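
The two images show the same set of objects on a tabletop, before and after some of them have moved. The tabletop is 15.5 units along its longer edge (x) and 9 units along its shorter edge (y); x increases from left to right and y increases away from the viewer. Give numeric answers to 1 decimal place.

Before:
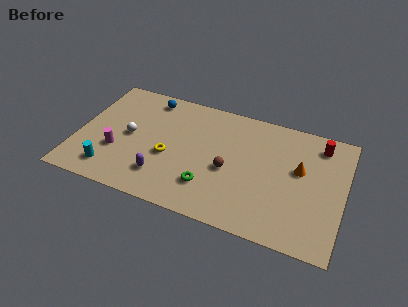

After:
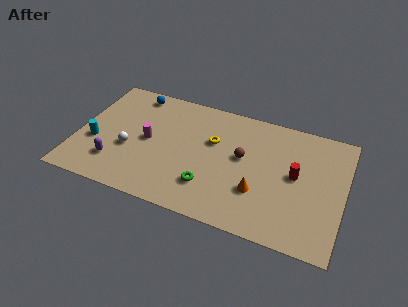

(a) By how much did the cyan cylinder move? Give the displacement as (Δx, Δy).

(-1.1, 1.8)

The cyan cylinder was at about (2.2, 1.6) and moved to about (1.1, 3.4).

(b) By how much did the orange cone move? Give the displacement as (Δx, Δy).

(-2.2, -2.4)

The orange cone started near (12.9, 5.3) and ended near (10.7, 2.9).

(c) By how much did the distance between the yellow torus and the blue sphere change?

+1.0

They were about 4.4 units apart before and 5.4 after — 1.0 units further apart.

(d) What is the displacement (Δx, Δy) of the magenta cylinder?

(1.7, 1.4)

From the two frames, the magenta cylinder sits at roughly (2.4, 3.1) before and (4.1, 4.5) after.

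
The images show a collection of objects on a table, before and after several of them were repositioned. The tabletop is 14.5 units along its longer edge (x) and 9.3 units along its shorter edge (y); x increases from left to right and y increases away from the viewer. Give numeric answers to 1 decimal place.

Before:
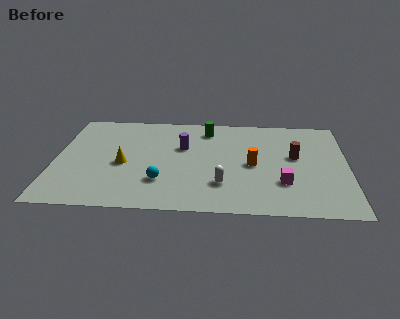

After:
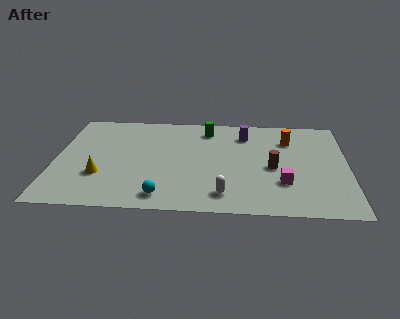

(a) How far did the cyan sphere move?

1.3

The cyan sphere moved from about (5.3, 2.6) to (5.4, 1.3), a distance of √(0.1² + 1.3²) ≈ 1.3.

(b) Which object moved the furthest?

the purple cylinder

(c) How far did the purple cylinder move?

3.4

From (6.3, 5.9) to (9.4, 7.3), the purple cylinder covered √(3.1² + 1.4²) ≈ 3.4 units.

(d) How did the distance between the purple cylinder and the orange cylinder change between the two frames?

-1.6

They were about 3.8 units apart before and 2.2 after — 1.6 units closer together.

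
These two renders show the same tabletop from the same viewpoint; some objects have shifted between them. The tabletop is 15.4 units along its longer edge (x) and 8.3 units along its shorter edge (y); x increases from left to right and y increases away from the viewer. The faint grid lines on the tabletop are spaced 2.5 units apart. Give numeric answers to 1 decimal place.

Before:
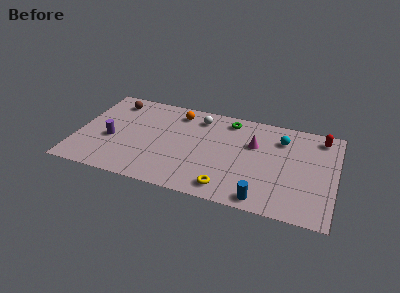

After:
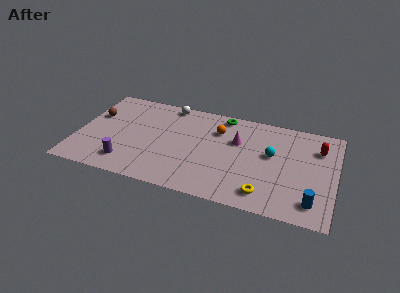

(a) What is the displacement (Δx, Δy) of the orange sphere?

(2.5, -0.9)

The orange sphere was at about (5.8, 6.9) and moved to about (8.3, 6.0).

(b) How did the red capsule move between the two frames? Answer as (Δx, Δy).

(-0.1, -1.0)

The red capsule was at about (14.4, 7.1) and moved to about (14.3, 6.1).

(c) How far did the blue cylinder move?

3.0

The blue cylinder moved from about (11.3, 0.9) to (14.2, 1.5), a distance of √(2.9² + 0.6²) ≈ 3.0.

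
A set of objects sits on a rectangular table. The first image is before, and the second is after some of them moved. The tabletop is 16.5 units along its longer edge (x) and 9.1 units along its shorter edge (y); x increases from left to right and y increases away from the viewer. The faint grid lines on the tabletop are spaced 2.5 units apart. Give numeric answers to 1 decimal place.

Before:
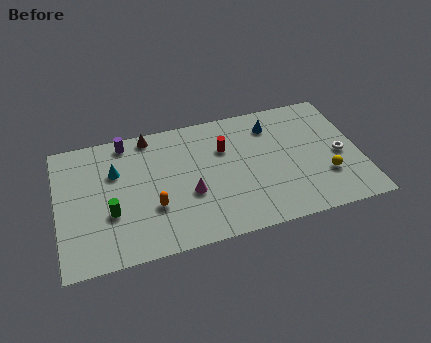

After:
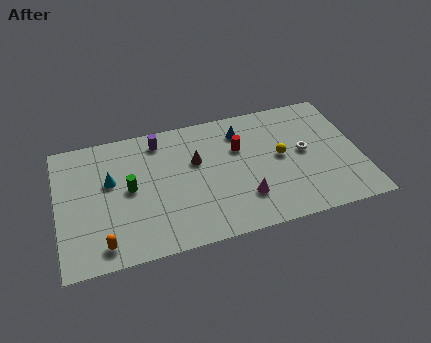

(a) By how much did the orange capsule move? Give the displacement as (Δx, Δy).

(-2.8, -1.8)

The orange capsule started near (5.1, 3.1) and ended near (2.3, 1.3).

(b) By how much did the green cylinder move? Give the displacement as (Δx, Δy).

(1.1, 1.4)

From the two frames, the green cylinder sits at roughly (2.8, 3.3) before and (3.9, 4.7) after.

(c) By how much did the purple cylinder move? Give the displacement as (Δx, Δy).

(1.8, -0.4)

The purple cylinder started near (3.9, 8.1) and ended near (5.7, 7.7).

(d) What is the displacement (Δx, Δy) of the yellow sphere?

(-2.3, 2.0)

From the two frames, the yellow sphere sits at roughly (14.5, 2.8) before and (12.2, 4.8) after.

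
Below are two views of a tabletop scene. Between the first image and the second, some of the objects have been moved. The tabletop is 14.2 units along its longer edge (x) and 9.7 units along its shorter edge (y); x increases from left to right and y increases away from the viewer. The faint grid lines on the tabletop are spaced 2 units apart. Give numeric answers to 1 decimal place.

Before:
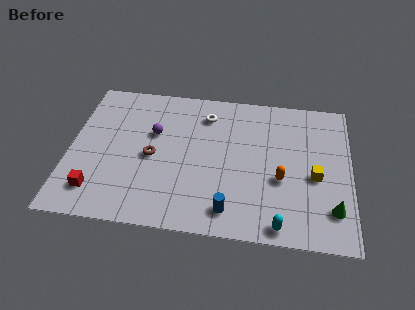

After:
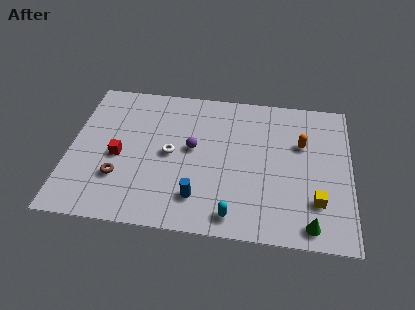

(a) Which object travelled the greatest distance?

the white torus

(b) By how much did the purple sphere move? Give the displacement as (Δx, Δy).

(2.0, -0.8)

The purple sphere started near (4.2, 6.1) and ended near (6.2, 5.3).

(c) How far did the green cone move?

1.6

From (13.3, 2.2) to (12.2, 1.1), the green cone covered √(1.1² + 1.1²) ≈ 1.6 units.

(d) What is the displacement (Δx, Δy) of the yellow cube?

(0.1, -1.6)

The yellow cube was at about (12.4, 4.2) and moved to about (12.5, 2.6).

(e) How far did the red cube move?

2.6

The red cube moved from about (1.5, 1.9) to (2.5, 4.3), a distance of √(1.0² + 2.4²) ≈ 2.6.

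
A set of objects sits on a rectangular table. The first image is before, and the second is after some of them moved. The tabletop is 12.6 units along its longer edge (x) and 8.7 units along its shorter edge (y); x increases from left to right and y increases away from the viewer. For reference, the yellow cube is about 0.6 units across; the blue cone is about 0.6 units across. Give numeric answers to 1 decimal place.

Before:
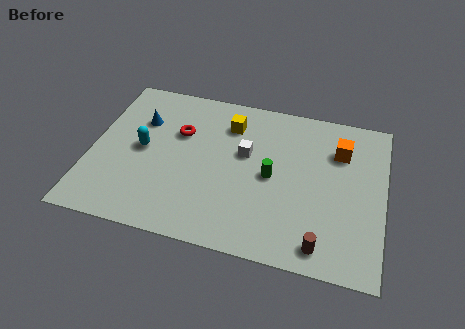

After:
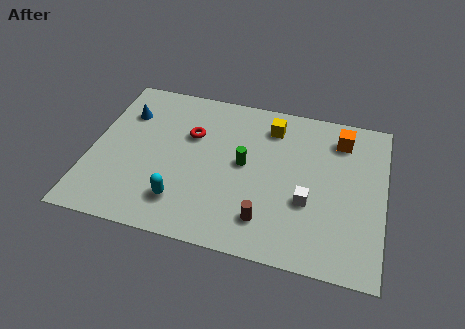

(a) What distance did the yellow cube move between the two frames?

1.8

The yellow cube was near (5.8, 6.7) before and (7.6, 7.0) after, so it travelled √(1.8² + 0.3²) ≈ 1.8 units.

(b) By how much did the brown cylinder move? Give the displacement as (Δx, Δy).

(-2.4, 0.7)

The brown cylinder started near (10.1, 1.1) and ended near (7.7, 1.8).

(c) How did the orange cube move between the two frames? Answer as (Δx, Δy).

(0.0, 0.7)

The orange cube started near (10.6, 6.3) and ended near (10.6, 7.0).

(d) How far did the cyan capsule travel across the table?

3.1

The cyan capsule moved from about (2.2, 4.4) to (4.1, 1.9), a distance of √(1.9² + 2.5²) ≈ 3.1.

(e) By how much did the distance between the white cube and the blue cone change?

+4.0

The distance was about 4.7 in the first image and 8.7 in the second, so they moved 4.0 units further apart.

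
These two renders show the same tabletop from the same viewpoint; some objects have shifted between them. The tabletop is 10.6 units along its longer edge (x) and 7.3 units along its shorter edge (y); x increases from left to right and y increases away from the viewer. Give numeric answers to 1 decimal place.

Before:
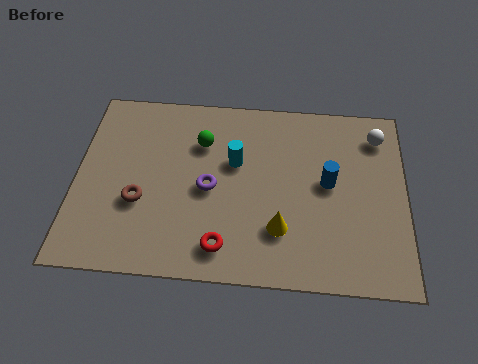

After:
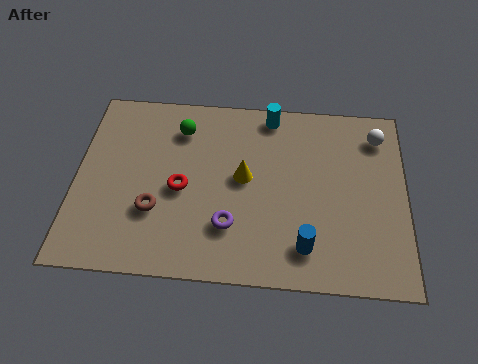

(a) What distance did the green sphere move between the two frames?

0.9

The green sphere was near (4.0, 5.2) before and (3.3, 5.7) after, so it travelled √(0.7² + 0.5²) ≈ 0.9 units.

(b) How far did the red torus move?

2.5

From (4.8, 1.2) to (3.4, 3.3), the red torus covered √(1.4² + 2.1²) ≈ 2.5 units.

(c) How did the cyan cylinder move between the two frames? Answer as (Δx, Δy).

(1.1, 2.0)

From the two frames, the cyan cylinder sits at roughly (5.1, 4.5) before and (6.2, 6.5) after.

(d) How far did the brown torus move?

0.6

The brown torus was near (2.1, 2.7) before and (2.6, 2.4) after, so it travelled √(0.5² + 0.3²) ≈ 0.6 units.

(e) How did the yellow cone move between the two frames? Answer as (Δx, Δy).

(-1.2, 1.9)

The yellow cone was at about (6.6, 2.0) and moved to about (5.4, 3.9).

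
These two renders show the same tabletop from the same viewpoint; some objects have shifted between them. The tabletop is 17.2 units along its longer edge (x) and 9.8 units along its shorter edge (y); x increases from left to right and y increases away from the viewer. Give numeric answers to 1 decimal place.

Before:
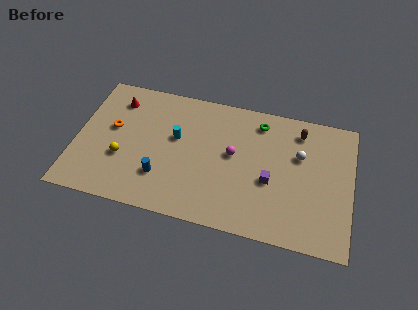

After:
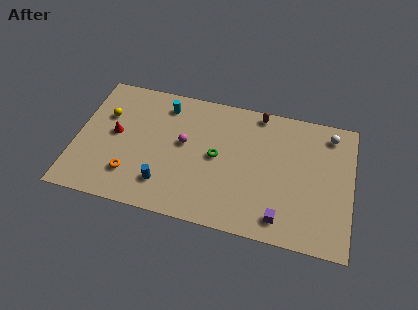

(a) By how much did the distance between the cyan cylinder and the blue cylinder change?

+2.7

They were about 3.2 units apart before and 5.9 after — 2.7 units further apart.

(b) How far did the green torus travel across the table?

4.1

The green torus moved from about (11.3, 8.2) to (8.8, 5.0), a distance of √(2.5² + 3.2²) ≈ 4.1.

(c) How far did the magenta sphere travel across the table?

3.1

The magenta sphere was near (9.8, 5.4) before and (6.7, 5.5) after, so it travelled √(3.1² + 0.1²) ≈ 3.1 units.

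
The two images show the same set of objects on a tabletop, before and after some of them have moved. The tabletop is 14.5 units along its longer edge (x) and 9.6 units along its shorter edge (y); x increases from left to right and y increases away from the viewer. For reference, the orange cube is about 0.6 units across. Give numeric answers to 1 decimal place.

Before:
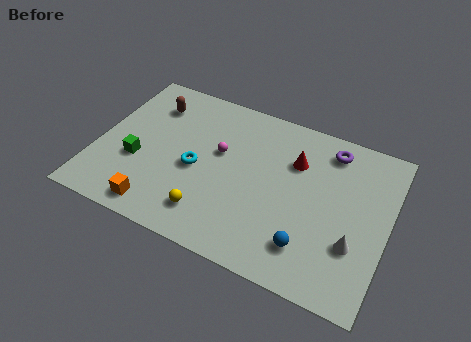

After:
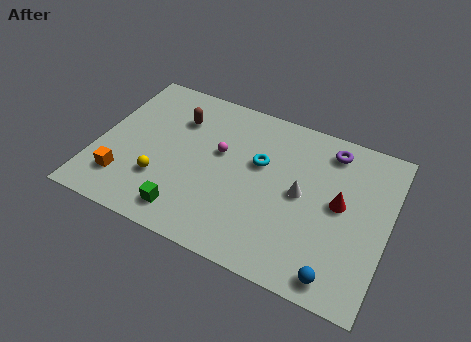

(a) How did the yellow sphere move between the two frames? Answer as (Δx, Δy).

(-2.6, 1.0)

The yellow sphere was at about (6.0, 1.9) and moved to about (3.4, 2.9).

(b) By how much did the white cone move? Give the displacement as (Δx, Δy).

(-2.8, 1.8)

The white cone was at about (13.0, 3.1) and moved to about (10.2, 4.9).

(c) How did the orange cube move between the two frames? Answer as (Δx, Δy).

(-1.9, 1.0)

From the two frames, the orange cube sits at roughly (3.5, 1.2) before and (1.6, 2.2) after.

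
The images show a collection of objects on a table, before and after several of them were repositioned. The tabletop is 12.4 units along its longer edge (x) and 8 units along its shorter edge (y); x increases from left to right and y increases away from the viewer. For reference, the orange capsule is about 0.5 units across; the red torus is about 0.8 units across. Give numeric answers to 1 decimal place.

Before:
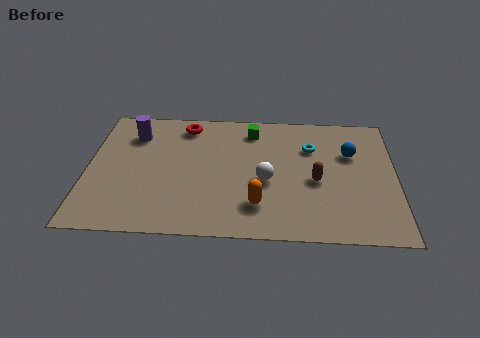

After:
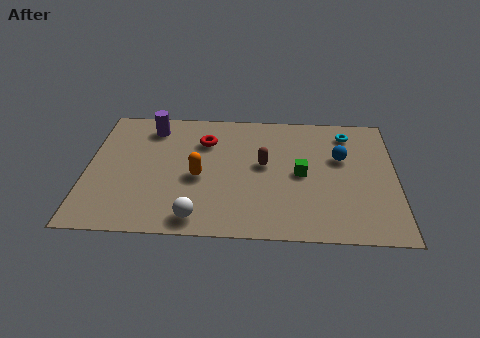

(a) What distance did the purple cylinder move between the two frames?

0.9

The purple cylinder moved from about (1.8, 6.1) to (2.5, 6.6), a distance of √(0.7² + 0.5²) ≈ 0.9.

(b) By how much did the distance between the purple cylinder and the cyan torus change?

+0.8

The distance was about 7.2 in the first image and 8.0 in the second, so they moved 0.8 units further apart.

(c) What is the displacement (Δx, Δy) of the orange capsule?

(-2.4, 1.6)

The orange capsule was at about (6.9, 1.9) and moved to about (4.5, 3.5).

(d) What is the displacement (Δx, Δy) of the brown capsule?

(-2.1, 0.9)

The brown capsule started near (9.2, 3.5) and ended near (7.1, 4.4).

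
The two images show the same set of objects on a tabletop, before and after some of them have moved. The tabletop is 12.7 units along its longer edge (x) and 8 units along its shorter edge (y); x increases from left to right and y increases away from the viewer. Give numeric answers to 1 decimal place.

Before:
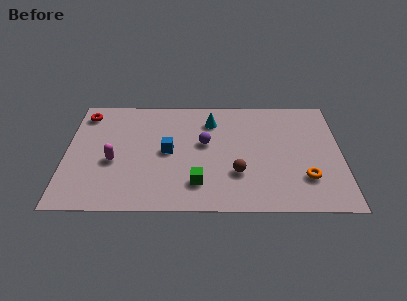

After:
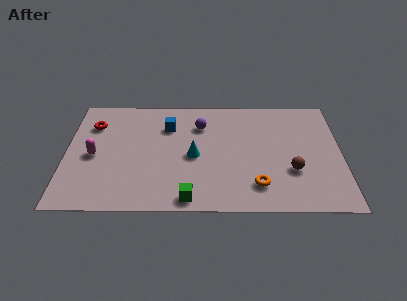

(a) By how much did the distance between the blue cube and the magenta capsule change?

+1.4

They were about 2.6 units apart before and 4.0 after — 1.4 units further apart.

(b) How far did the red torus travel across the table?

0.9

The red torus moved from about (0.8, 6.7) to (1.2, 5.9), a distance of √(0.4² + 0.8²) ≈ 0.9.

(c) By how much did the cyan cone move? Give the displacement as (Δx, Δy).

(-0.8, -2.5)

From the two frames, the cyan cone sits at roughly (6.7, 6.2) before and (5.9, 3.7) after.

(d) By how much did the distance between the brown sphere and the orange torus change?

-1.2

Before: roughly 3.1 units apart; after: 1.9. That's 1.2 units closer together.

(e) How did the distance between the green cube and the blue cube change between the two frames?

+2.5

They were about 2.6 units apart before and 5.1 after — 2.5 units further apart.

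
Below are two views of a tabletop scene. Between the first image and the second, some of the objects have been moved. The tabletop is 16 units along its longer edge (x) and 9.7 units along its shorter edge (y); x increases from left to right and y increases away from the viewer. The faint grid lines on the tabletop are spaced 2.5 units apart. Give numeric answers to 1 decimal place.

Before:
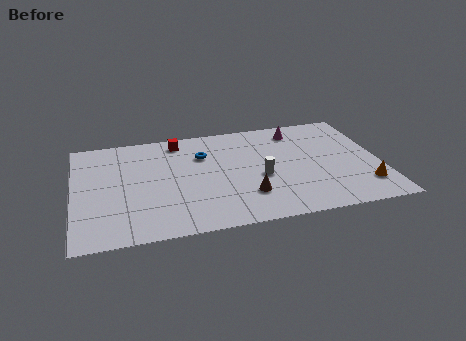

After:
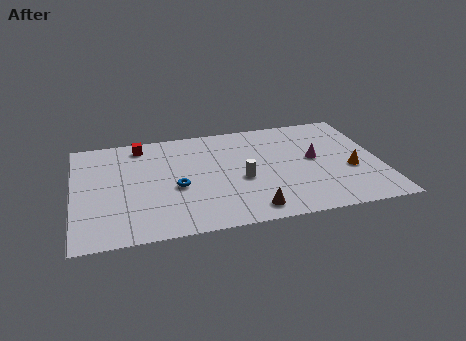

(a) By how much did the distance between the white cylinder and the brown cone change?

+1.1

The distance was about 1.7 in the first image and 2.8 in the second, so they moved 1.1 units further apart.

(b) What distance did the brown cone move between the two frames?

1.3

The brown cone moved from about (8.9, 2.6) to (9.0, 1.3), a distance of √(0.1² + 1.3²) ≈ 1.3.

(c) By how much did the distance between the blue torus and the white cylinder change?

-0.6

They were about 4.0 units apart before and 3.4 after — 0.6 units closer together.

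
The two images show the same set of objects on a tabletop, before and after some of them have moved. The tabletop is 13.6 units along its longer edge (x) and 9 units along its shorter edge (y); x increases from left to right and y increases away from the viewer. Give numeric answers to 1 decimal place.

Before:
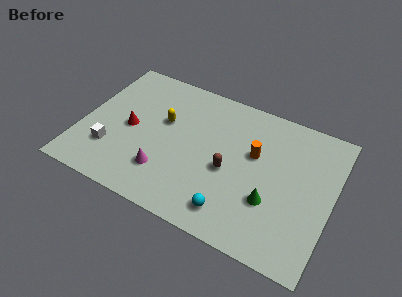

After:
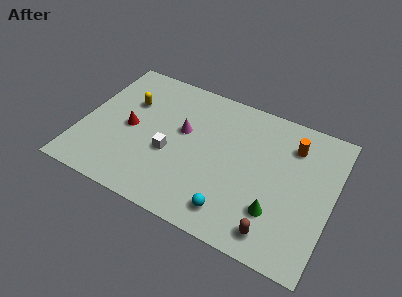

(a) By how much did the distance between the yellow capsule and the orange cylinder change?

+3.9

They were about 5.0 units apart before and 8.9 after — 3.9 units further apart.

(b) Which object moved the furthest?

the brown capsule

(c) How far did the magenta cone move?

3.1

From (4.8, 2.3) to (5.4, 5.3), the magenta cone covered √(0.6² + 3.0²) ≈ 3.1 units.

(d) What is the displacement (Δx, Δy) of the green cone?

(0.3, -0.5)

The green cone started near (10.5, 3.0) and ended near (10.8, 2.5).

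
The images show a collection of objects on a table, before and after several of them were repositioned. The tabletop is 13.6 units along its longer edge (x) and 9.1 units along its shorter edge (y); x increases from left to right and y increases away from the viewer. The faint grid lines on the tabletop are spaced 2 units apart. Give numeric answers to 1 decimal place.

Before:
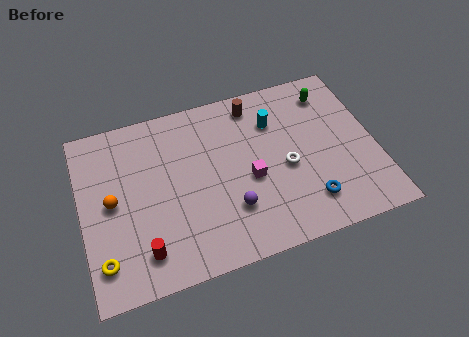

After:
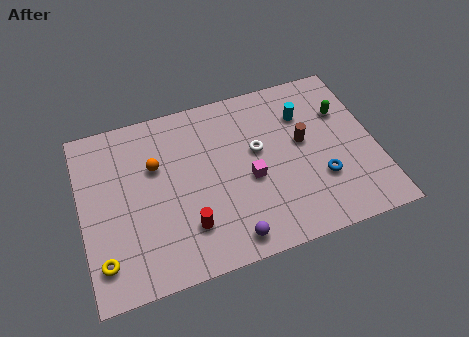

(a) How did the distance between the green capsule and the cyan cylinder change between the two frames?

-1.0

Before: roughly 2.8 units apart; after: 1.8. That's 1.0 units closer together.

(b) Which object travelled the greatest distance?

the brown cylinder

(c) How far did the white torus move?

1.8

From (9.4, 4.0) to (8.2, 5.3), the white torus covered √(1.2² + 1.3²) ≈ 1.8 units.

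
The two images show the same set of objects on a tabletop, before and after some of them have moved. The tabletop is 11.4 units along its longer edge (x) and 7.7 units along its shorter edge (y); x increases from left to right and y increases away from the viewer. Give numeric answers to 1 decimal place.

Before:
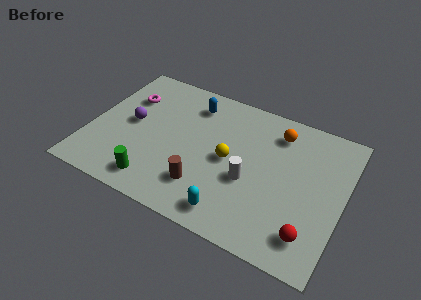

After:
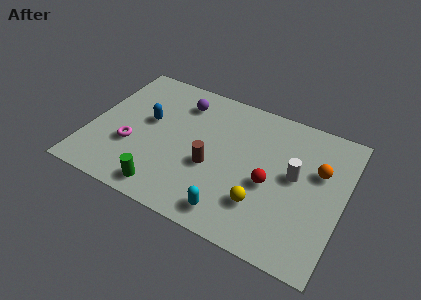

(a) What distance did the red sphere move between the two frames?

2.7

The red sphere was near (10.2, 1.5) before and (8.2, 3.3) after, so it travelled √(2.0² + 1.8²) ≈ 2.7 units.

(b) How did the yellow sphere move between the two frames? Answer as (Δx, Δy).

(1.7, -1.7)

The yellow sphere was at about (6.3, 3.8) and moved to about (8.0, 2.1).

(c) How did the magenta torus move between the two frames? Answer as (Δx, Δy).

(0.6, -2.7)

From the two frames, the magenta torus sits at roughly (1.4, 5.4) before and (2.0, 2.7) after.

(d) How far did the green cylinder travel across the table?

0.5

From (3.3, 1.2) to (3.8, 1.0), the green cylinder covered √(0.5² + 0.2²) ≈ 0.5 units.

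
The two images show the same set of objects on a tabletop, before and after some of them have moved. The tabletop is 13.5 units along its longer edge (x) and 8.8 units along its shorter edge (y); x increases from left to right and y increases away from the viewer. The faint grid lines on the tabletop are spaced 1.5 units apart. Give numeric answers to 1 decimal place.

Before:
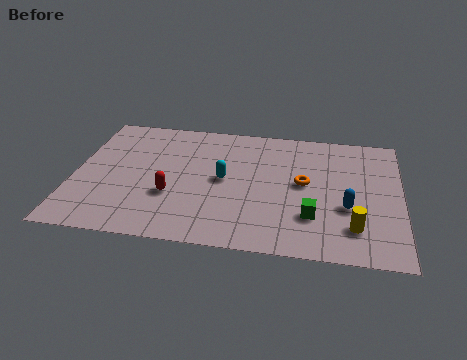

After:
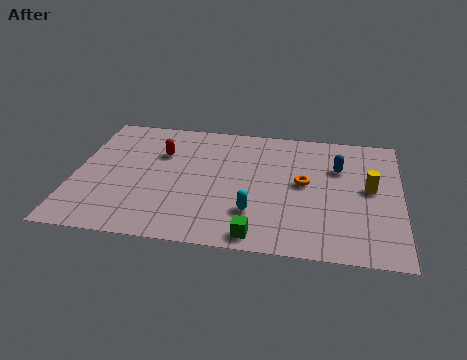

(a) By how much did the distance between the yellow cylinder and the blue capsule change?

+0.5

Before: roughly 1.3 units apart; after: 1.8. That's 0.5 units further apart.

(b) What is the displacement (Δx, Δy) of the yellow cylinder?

(0.6, 2.7)

From the two frames, the yellow cylinder sits at roughly (11.6, 2.0) before and (12.2, 4.7) after.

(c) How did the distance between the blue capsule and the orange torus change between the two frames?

-0.4

They were about 2.3 units apart before and 1.9 after — 0.4 units closer together.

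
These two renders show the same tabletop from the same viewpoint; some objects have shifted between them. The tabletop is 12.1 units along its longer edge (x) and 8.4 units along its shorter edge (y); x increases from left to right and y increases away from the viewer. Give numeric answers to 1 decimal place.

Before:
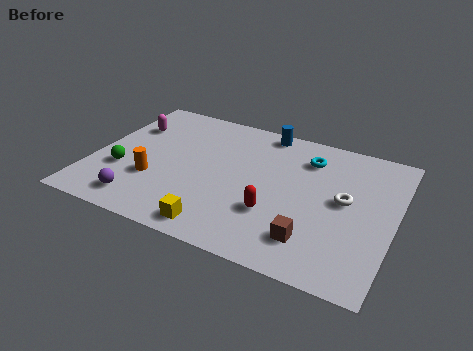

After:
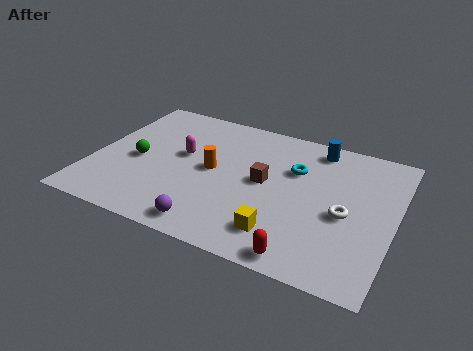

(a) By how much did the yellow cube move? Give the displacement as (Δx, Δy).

(2.4, 0.7)

The yellow cube started near (5.5, 1.0) and ended near (7.9, 1.7).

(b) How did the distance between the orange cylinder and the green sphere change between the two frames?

+1.7

The distance was about 1.3 in the first image and 3.0 in the second, so they moved 1.7 units further apart.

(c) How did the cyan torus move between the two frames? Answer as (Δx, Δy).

(-0.4, -0.9)

The cyan torus started near (8.4, 6.5) and ended near (8.0, 5.6).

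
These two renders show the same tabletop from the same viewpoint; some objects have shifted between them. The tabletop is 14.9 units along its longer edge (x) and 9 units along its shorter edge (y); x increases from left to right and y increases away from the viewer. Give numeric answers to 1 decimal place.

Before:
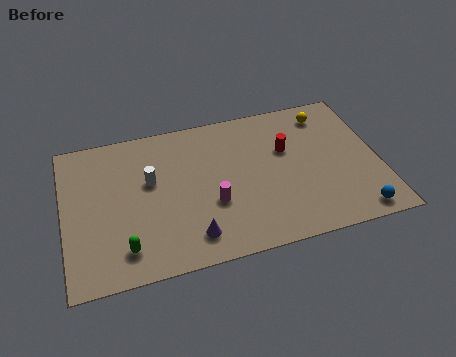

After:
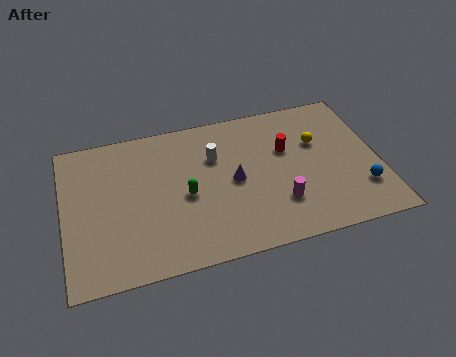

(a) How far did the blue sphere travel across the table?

1.5

The blue sphere moved from about (13.5, 1.0) to (13.9, 2.4), a distance of √(0.4² + 1.4²) ≈ 1.5.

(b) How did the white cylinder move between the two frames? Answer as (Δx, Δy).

(3.1, 0.7)

The white cylinder was at about (4.1, 5.4) and moved to about (7.2, 6.1).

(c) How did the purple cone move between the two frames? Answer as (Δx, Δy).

(2.2, 2.8)

From the two frames, the purple cone sits at roughly (5.8, 1.6) before and (8.0, 4.4) after.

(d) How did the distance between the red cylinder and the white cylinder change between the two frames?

-3.1

Before: roughly 6.5 units apart; after: 3.4. That's 3.1 units closer together.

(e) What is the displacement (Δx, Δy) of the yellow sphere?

(-0.6, -1.7)

The yellow sphere was at about (12.7, 7.5) and moved to about (12.1, 5.8).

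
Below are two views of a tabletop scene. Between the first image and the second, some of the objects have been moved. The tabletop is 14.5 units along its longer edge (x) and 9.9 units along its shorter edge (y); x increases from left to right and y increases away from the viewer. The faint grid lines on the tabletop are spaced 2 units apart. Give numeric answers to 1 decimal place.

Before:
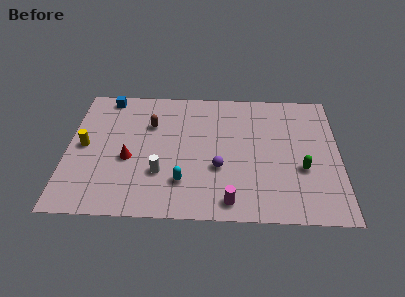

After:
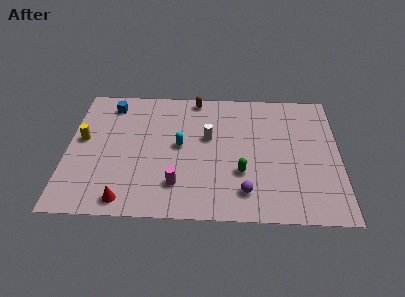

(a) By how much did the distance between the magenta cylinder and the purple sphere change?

+1.1

The distance was about 2.5 in the first image and 3.6 in the second, so they moved 1.1 units further apart.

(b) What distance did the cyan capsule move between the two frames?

2.7

The cyan capsule was near (6.2, 2.5) before and (6.0, 5.2) after, so it travelled √(0.2² + 2.7²) ≈ 2.7 units.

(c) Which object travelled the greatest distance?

the white cylinder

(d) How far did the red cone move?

3.0

The red cone was near (3.3, 4.1) before and (3.2, 1.1) after, so it travelled √(0.1² + 3.0²) ≈ 3.0 units.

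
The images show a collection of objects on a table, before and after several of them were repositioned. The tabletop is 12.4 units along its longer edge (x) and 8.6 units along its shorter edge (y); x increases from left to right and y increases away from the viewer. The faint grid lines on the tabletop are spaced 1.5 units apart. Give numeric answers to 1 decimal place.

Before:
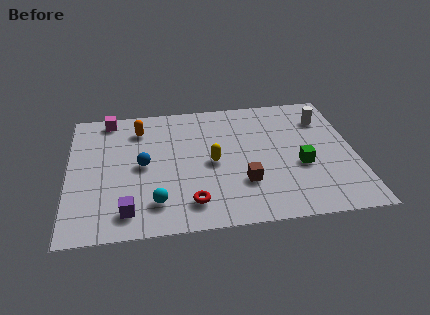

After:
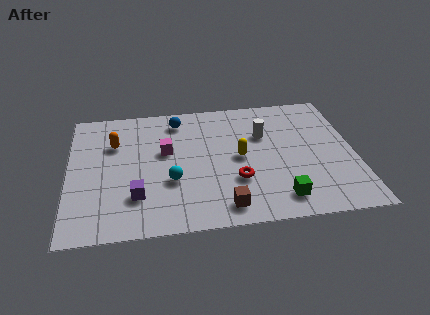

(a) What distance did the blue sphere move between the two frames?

3.3

The blue sphere was near (3.2, 4.3) before and (4.8, 7.2) after, so it travelled √(1.6² + 2.9²) ≈ 3.3 units.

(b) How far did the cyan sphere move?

1.5

The cyan sphere was near (3.7, 1.8) before and (4.4, 3.1) after, so it travelled √(0.7² + 1.3²) ≈ 1.5 units.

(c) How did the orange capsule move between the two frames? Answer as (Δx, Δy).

(-1.1, -0.9)

From the two frames, the orange capsule sits at roughly (3.1, 6.8) before and (2.0, 5.9) after.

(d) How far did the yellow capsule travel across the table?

1.2

The yellow capsule moved from about (6.2, 4.1) to (7.4, 4.3), a distance of √(1.2² + 0.2²) ≈ 1.2.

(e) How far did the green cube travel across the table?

2.2

The green cube was near (10.0, 3.4) before and (9.0, 1.4) after, so it travelled √(1.0² + 2.0²) ≈ 2.2 units.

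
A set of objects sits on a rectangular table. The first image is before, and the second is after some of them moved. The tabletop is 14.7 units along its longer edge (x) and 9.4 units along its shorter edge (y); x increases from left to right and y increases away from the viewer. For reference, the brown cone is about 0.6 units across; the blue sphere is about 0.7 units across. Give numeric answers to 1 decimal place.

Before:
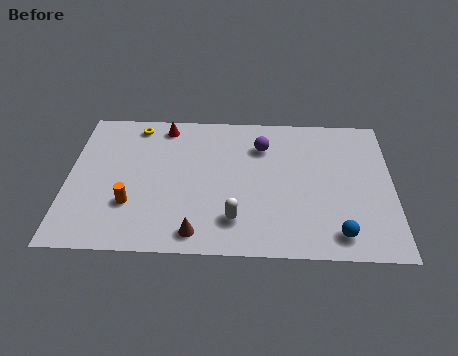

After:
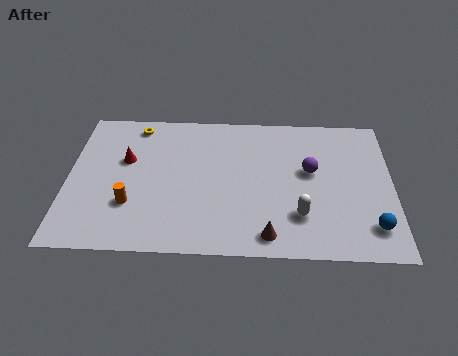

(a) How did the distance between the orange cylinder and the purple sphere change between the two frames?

+1.3

Before: roughly 7.2 units apart; after: 8.5. That's 1.3 units further apart.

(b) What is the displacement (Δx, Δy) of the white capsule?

(2.9, 0.4)

The white capsule started near (7.6, 2.1) and ended near (10.5, 2.5).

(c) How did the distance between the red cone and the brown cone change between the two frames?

+0.8

They were about 7.2 units apart before and 8.0 after — 0.8 units further apart.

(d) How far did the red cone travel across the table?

2.9

From (4.3, 8.2) to (2.6, 5.8), the red cone covered √(1.7² + 2.4²) ≈ 2.9 units.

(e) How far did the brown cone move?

3.2

The brown cone was near (5.9, 1.2) before and (9.1, 1.2) after, so it travelled √(3.2² + 0.0²) ≈ 3.2 units.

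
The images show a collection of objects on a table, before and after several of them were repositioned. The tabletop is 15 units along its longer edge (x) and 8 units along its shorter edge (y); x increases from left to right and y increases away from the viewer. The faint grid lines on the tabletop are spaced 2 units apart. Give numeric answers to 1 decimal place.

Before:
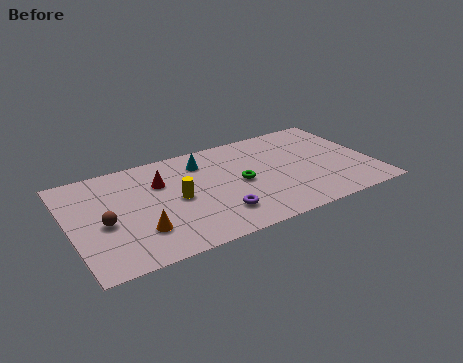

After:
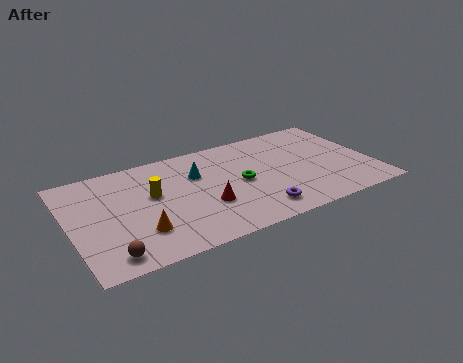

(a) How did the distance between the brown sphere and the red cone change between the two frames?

+1.6

They were about 3.6 units apart before and 5.2 after — 1.6 units further apart.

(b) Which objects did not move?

the orange cone and the green torus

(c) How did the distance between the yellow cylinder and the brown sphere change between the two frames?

+0.8

They were about 3.6 units apart before and 4.4 after — 0.8 units further apart.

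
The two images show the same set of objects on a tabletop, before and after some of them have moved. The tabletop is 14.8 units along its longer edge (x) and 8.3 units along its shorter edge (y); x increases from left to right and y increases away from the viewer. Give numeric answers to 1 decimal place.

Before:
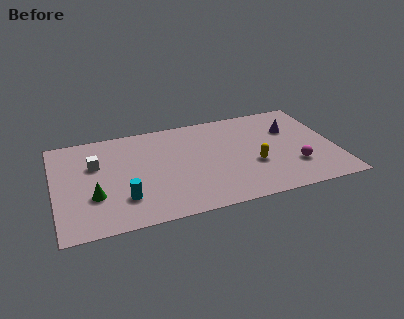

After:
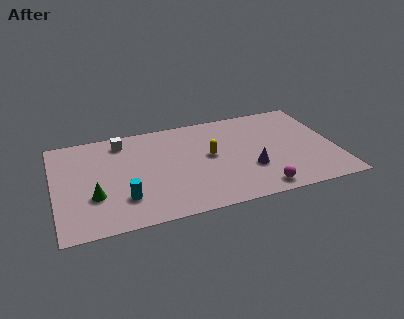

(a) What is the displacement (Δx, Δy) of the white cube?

(1.5, 1.6)

The white cube was at about (2.2, 5.4) and moved to about (3.7, 7.0).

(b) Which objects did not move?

the cyan cylinder and the green cone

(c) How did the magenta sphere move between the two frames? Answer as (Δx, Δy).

(-2.0, -1.4)

From the two frames, the magenta sphere sits at roughly (12.5, 2.4) before and (10.5, 1.0) after.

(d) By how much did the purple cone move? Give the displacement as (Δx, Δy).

(-2.4, -2.8)

The purple cone started near (12.6, 5.6) and ended near (10.2, 2.8).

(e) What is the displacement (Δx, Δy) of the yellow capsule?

(-2.2, 1.4)

The yellow capsule started near (10.4, 3.1) and ended near (8.2, 4.5).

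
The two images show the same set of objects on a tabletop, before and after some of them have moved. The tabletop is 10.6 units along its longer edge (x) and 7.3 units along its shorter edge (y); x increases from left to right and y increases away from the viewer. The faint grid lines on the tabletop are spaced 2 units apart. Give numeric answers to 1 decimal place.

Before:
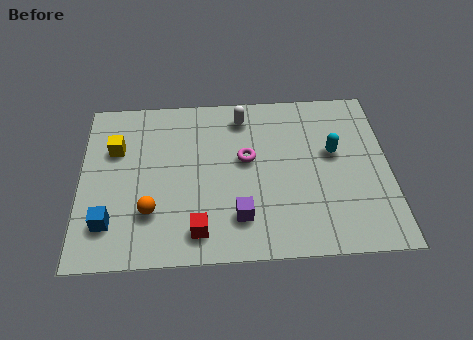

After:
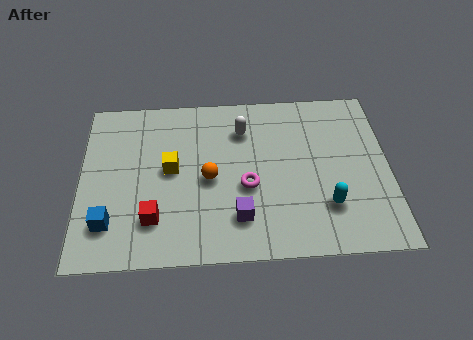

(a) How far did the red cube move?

1.6

The red cube moved from about (4.0, 1.2) to (2.5, 1.8), a distance of √(1.5² + 0.6²) ≈ 1.6.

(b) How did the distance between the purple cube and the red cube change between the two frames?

+1.4

The distance was about 1.5 in the first image and 2.9 in the second, so they moved 1.4 units further apart.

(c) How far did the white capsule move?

0.6

The white capsule moved from about (5.6, 6.1) to (5.6, 5.5), a distance of √(0.0² + 0.6²) ≈ 0.6.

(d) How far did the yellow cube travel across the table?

2.1

The yellow cube moved from about (1.2, 4.9) to (3.1, 3.9), a distance of √(1.9² + 1.0²) ≈ 2.1.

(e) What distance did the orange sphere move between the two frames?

2.4

The orange sphere was near (2.4, 2.1) before and (4.4, 3.4) after, so it travelled √(2.0² + 1.3²) ≈ 2.4 units.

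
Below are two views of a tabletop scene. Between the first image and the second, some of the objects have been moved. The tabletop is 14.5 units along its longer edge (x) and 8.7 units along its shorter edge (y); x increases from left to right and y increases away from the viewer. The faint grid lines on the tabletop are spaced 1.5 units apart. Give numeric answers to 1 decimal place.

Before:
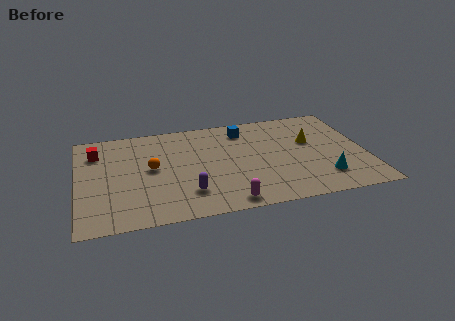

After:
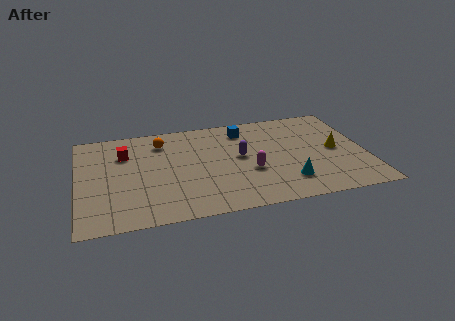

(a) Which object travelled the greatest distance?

the purple capsule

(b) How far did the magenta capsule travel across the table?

2.7

The magenta capsule moved from about (7.3, 0.9) to (8.6, 3.3), a distance of √(1.3² + 2.4²) ≈ 2.7.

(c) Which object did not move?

the blue cube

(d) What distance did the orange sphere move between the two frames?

2.4

The orange sphere was near (3.7, 4.6) before and (4.3, 6.9) after, so it travelled √(0.6² + 2.3²) ≈ 2.4 units.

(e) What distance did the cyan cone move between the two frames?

1.8

The cyan cone moved from about (12.2, 2.0) to (10.4, 2.0), a distance of √(1.8² + 0.0²) ≈ 1.8.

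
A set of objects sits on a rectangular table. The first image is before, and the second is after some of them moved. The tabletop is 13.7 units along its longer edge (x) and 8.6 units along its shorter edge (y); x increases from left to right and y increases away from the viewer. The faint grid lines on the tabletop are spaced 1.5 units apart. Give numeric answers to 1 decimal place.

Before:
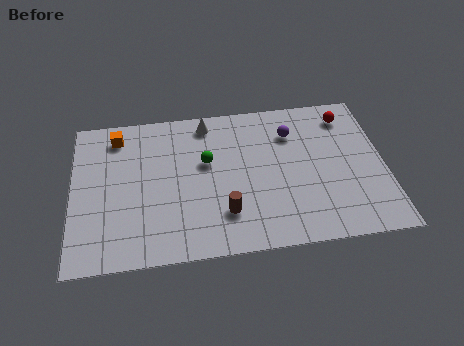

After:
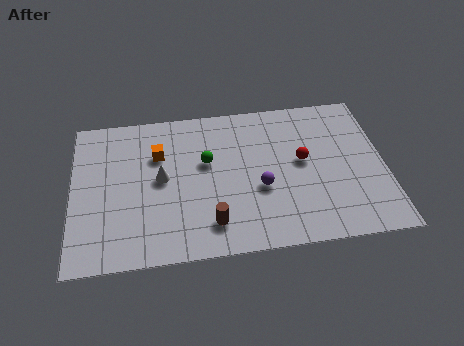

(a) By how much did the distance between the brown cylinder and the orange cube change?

-2.1

The distance was about 6.8 in the first image and 4.7 in the second, so they moved 2.1 units closer together.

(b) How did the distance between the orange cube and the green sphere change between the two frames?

-2.2

The distance was about 4.4 in the first image and 2.2 in the second, so they moved 2.2 units closer together.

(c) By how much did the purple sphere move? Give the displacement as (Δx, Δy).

(-1.5, -3.0)

The purple sphere started near (9.7, 6.4) and ended near (8.2, 3.4).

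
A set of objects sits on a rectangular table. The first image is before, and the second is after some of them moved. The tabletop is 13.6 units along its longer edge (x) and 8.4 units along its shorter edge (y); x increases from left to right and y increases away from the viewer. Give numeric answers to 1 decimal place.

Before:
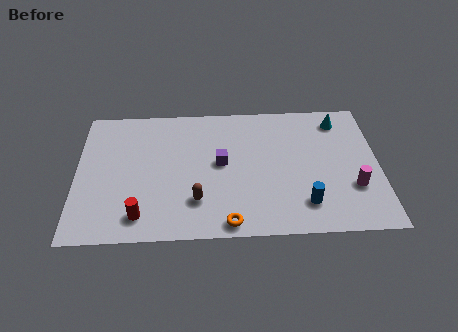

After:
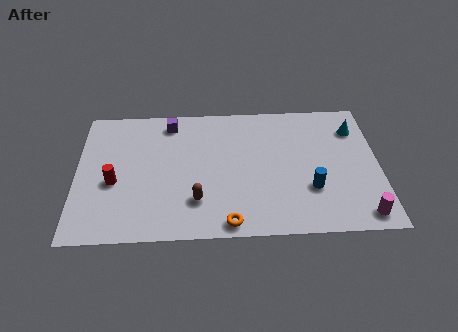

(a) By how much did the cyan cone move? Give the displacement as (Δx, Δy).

(0.7, -0.6)

The cyan cone was at about (11.9, 7.0) and moved to about (12.6, 6.4).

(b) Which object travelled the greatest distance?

the purple cube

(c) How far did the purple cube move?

3.5

The purple cube moved from about (6.5, 4.5) to (4.2, 7.2), a distance of √(2.3² + 2.7²) ≈ 3.5.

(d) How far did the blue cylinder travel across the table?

0.9

From (10.2, 1.8) to (10.5, 2.7), the blue cylinder covered √(0.3² + 0.9²) ≈ 0.9 units.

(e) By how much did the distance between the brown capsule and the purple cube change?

+2.6

They were about 2.5 units apart before and 5.1 after — 2.6 units further apart.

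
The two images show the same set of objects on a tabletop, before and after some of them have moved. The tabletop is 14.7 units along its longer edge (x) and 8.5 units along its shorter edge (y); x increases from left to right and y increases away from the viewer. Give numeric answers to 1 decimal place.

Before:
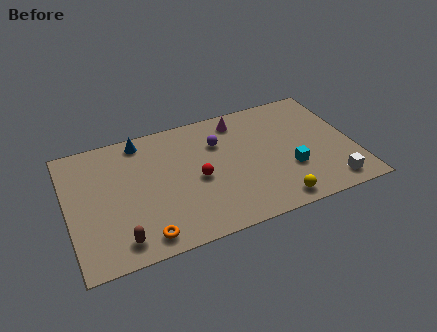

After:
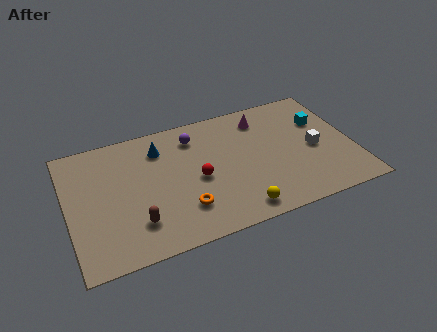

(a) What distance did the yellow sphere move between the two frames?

1.9

The yellow sphere was near (10.3, 1.0) before and (8.4, 1.1) after, so it travelled √(1.9² + 0.1²) ≈ 1.9 units.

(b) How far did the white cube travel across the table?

2.7

The white cube moved from about (13.2, 1.2) to (12.7, 3.9), a distance of √(0.5² + 2.7²) ≈ 2.7.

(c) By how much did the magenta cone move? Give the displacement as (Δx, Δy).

(1.2, -0.3)

From the two frames, the magenta cone sits at roughly (9.1, 7.2) before and (10.3, 6.9) after.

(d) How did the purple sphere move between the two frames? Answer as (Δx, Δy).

(-1.2, 0.8)

The purple sphere started near (7.9, 6.0) and ended near (6.7, 6.8).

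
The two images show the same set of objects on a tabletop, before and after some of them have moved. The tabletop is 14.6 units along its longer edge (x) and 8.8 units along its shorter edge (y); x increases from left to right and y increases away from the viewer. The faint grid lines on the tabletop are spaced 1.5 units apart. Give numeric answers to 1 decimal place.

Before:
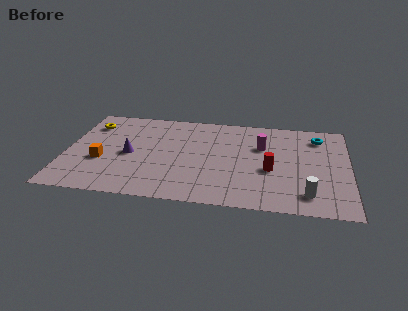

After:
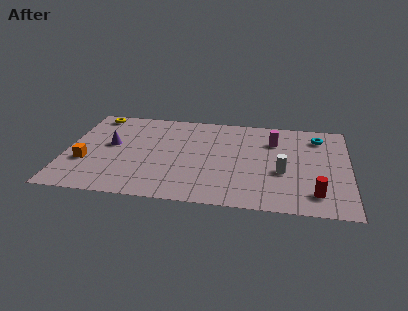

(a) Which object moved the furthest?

the red cylinder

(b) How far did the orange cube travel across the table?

0.8

The orange cube moved from about (1.9, 3.3) to (1.1, 3.1), a distance of √(0.8² + 0.2²) ≈ 0.8.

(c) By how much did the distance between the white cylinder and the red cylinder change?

-0.3

Before: roughly 2.8 units apart; after: 2.5. That's 0.3 units closer together.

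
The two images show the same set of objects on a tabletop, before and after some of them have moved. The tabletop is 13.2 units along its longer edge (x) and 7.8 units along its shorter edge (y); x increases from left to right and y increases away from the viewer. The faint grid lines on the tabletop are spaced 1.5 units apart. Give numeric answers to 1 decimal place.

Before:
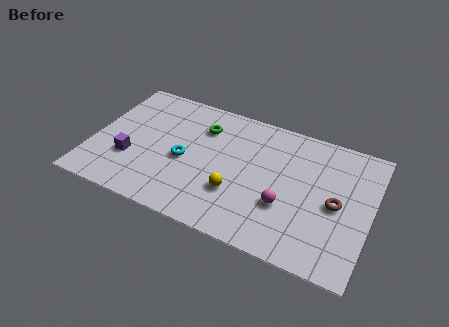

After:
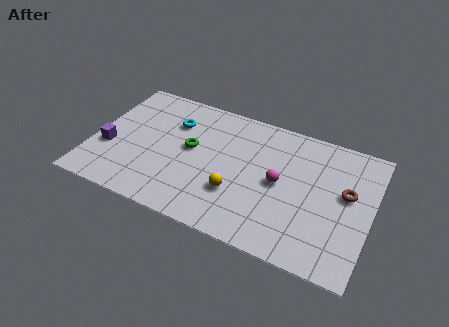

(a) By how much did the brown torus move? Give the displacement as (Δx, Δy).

(0.4, 0.8)

The brown torus was at about (11.6, 3.7) and moved to about (12.0, 4.5).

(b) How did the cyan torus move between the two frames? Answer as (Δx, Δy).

(-0.8, 2.1)

The cyan torus started near (4.4, 3.5) and ended near (3.6, 5.6).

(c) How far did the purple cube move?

1.1

From (1.9, 2.6) to (0.8, 2.9), the purple cube covered √(1.1² + 0.3²) ≈ 1.1 units.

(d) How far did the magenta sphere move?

1.3

From (9.3, 2.7) to (8.9, 3.9), the magenta sphere covered √(0.4² + 1.2²) ≈ 1.3 units.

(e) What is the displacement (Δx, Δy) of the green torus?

(-0.4, -1.5)

From the two frames, the green torus sits at roughly (5.0, 5.8) before and (4.6, 4.3) after.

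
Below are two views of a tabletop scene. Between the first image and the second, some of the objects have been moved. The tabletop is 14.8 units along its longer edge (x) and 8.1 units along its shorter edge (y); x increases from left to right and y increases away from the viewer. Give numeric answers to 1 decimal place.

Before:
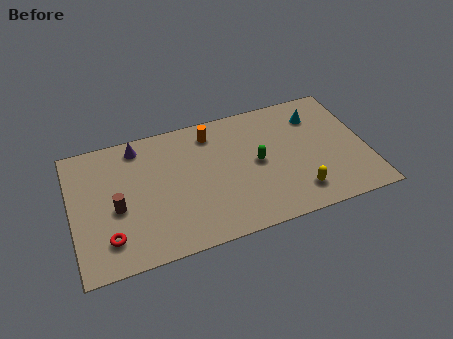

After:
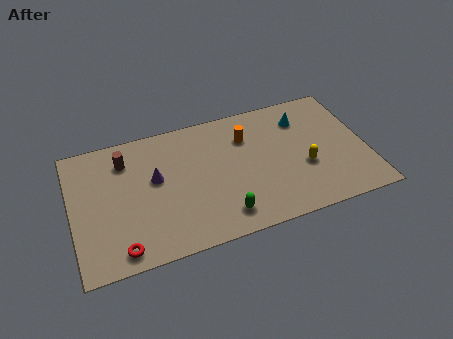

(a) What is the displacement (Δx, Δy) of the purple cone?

(0.7, -2.3)

From the two frames, the purple cone sits at roughly (3.5, 7.0) before and (4.2, 4.7) after.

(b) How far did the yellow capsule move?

1.6

The yellow capsule was near (11.1, 1.6) before and (11.6, 3.1) after, so it travelled √(0.5² + 1.5²) ≈ 1.6 units.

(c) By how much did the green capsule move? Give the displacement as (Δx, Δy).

(-2.0, -2.7)

From the two frames, the green capsule sits at roughly (9.3, 4.1) before and (7.3, 1.4) after.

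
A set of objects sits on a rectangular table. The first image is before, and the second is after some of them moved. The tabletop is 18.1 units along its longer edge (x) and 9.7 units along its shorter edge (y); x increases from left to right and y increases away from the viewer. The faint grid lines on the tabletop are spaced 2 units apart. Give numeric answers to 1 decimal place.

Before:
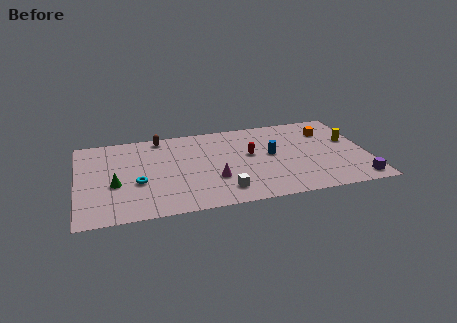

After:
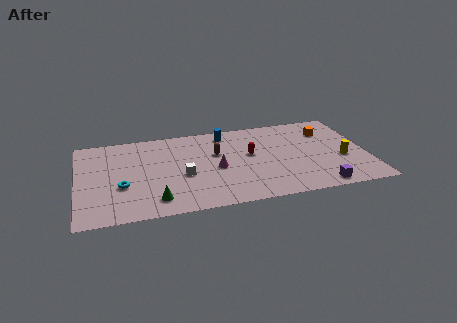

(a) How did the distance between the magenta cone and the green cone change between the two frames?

-1.4

Before: roughly 6.1 units apart; after: 4.7. That's 1.4 units closer together.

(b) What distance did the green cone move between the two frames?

3.3

The green cone moved from about (2.3, 3.9) to (4.7, 1.7), a distance of √(2.4² + 2.2²) ≈ 3.3.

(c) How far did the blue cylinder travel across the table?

4.1

From (12.1, 5.2) to (9.4, 8.3), the blue cylinder covered √(2.7² + 3.1²) ≈ 4.1 units.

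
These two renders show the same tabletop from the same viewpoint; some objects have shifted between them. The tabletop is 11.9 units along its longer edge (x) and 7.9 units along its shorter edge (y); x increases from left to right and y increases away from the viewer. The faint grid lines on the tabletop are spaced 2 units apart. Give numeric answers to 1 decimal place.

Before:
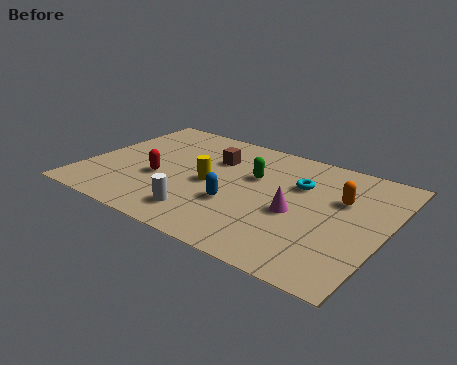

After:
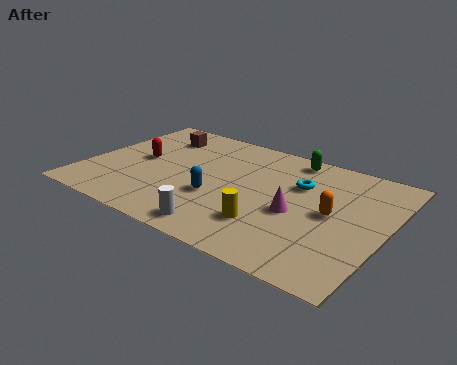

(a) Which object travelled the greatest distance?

the yellow cylinder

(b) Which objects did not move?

the cyan torus and the magenta cone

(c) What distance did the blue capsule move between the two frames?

0.8

The blue capsule was near (6.2, 2.8) before and (5.4, 2.9) after, so it travelled √(0.8² + 0.1²) ≈ 0.8 units.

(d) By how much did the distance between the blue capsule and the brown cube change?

+1.5

The distance was about 3.0 in the first image and 4.5 in the second, so they moved 1.5 units further apart.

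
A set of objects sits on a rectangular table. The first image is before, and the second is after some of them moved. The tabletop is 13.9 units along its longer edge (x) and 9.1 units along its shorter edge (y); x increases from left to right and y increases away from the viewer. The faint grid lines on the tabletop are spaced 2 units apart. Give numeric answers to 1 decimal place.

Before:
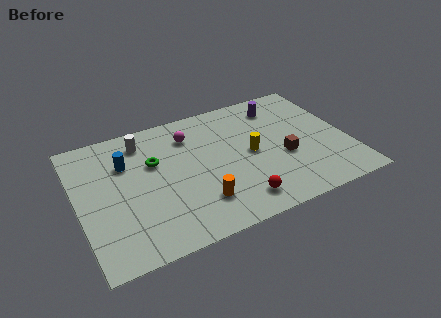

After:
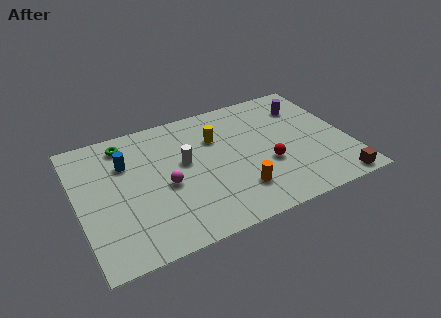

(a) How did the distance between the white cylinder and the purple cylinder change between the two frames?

-0.4

They were about 7.2 units apart before and 6.8 after — 0.4 units closer together.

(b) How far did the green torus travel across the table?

2.3

From (4.0, 5.8) to (2.7, 7.7), the green torus covered √(1.3² + 1.9²) ≈ 2.3 units.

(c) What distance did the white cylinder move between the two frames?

3.0

The white cylinder was near (3.6, 7.5) before and (5.5, 5.2) after, so it travelled √(1.9² + 2.3²) ≈ 3.0 units.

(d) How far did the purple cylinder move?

1.4

From (10.8, 7.4) to (12.1, 6.9), the purple cylinder covered √(1.3² + 0.5²) ≈ 1.4 units.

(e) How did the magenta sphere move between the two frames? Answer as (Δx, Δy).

(-1.6, -3.0)

From the two frames, the magenta sphere sits at roughly (6.0, 7.0) before and (4.4, 4.0) after.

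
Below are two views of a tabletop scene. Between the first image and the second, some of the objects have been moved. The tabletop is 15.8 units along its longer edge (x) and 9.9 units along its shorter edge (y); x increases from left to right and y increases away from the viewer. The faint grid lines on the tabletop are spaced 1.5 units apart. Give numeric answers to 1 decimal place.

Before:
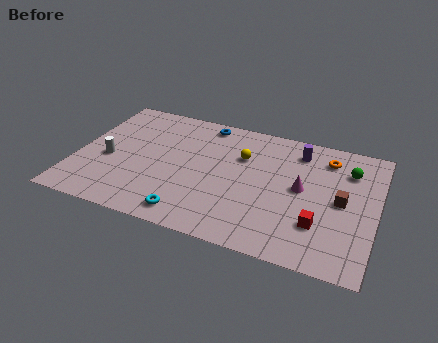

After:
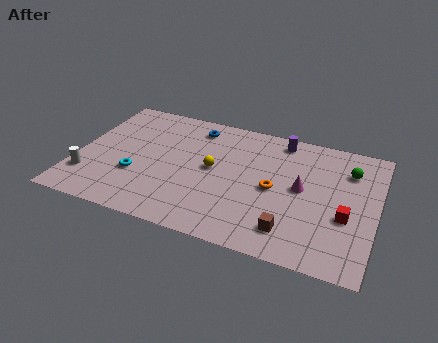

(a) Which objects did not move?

the magenta cone and the green sphere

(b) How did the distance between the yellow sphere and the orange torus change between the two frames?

-1.3

They were about 4.6 units apart before and 3.3 after — 1.3 units closer together.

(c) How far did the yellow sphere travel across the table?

2.1

The yellow sphere was near (8.6, 6.7) before and (7.2, 5.2) after, so it travelled √(1.4² + 1.5²) ≈ 2.1 units.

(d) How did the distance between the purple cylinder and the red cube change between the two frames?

+0.7

Before: roughly 5.5 units apart; after: 6.2. That's 0.7 units further apart.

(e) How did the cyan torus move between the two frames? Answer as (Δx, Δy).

(-3.1, 2.1)

From the two frames, the cyan torus sits at roughly (6.4, 1.3) before and (3.3, 3.4) after.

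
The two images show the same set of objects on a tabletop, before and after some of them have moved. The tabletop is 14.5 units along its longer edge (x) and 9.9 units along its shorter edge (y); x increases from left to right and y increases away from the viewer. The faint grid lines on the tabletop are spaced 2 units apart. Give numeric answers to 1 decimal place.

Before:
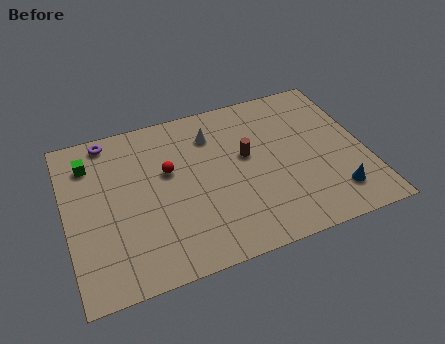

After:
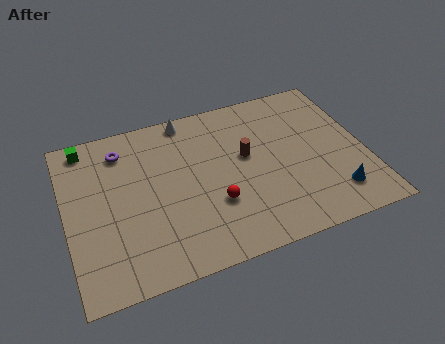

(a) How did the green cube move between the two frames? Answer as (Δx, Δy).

(-0.1, 1.1)

The green cube was at about (1.3, 7.7) and moved to about (1.2, 8.8).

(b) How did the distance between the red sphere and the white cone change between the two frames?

+3.0

Before: roughly 2.8 units apart; after: 5.8. That's 3.0 units further apart.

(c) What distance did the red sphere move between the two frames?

3.4

The red sphere was near (5.0, 6.0) before and (7.0, 3.3) after, so it travelled √(2.0² + 2.7²) ≈ 3.4 units.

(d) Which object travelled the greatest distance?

the red sphere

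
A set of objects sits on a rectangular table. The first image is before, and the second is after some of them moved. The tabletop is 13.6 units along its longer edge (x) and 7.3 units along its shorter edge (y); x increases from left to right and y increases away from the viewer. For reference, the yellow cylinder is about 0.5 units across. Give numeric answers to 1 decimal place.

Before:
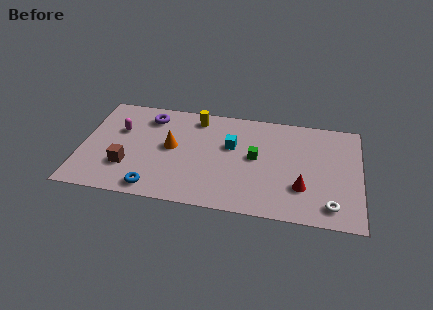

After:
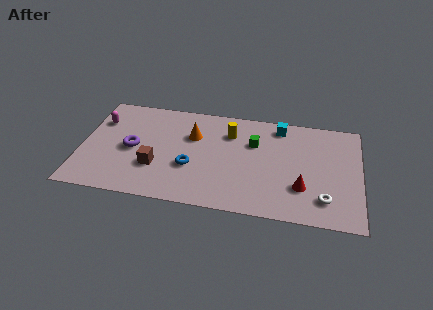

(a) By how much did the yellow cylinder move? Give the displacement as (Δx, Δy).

(1.7, -0.8)

From the two frames, the yellow cylinder sits at roughly (5.5, 6.2) before and (7.2, 5.4) after.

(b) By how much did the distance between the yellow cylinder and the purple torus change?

+2.8

The distance was about 2.3 in the first image and 5.1 in the second, so they moved 2.8 units further apart.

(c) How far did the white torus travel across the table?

0.5

The white torus moved from about (12.2, 1.2) to (11.9, 1.6), a distance of √(0.3² + 0.4²) ≈ 0.5.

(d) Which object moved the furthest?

the cyan cube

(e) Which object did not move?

the red cone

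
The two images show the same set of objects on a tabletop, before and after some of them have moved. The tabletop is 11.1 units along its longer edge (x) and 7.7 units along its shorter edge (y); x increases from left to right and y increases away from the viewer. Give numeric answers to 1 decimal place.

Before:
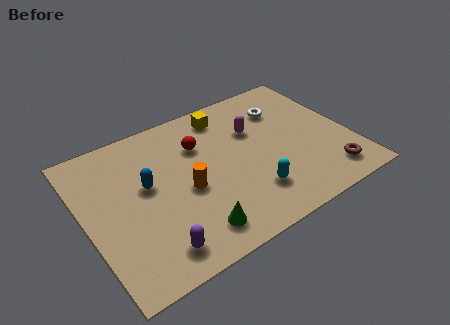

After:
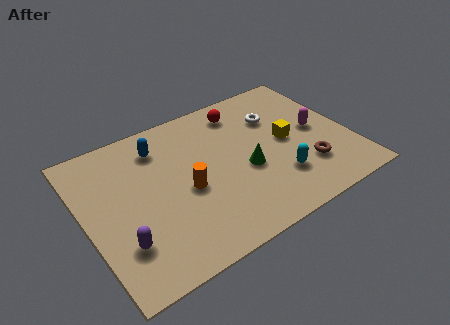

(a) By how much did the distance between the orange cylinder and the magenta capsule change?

+2.1

Before: roughly 3.6 units apart; after: 5.7. That's 2.1 units further apart.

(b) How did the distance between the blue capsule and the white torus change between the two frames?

-1.3

They were about 6.2 units apart before and 4.9 after — 1.3 units closer together.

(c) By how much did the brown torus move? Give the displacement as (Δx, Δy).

(-0.8, 0.8)

From the two frames, the brown torus sits at roughly (9.8, 1.3) before and (9.0, 2.1) after.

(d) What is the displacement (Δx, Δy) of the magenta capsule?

(2.5, -1.2)

The magenta capsule was at about (7.3, 5.1) and moved to about (9.8, 3.9).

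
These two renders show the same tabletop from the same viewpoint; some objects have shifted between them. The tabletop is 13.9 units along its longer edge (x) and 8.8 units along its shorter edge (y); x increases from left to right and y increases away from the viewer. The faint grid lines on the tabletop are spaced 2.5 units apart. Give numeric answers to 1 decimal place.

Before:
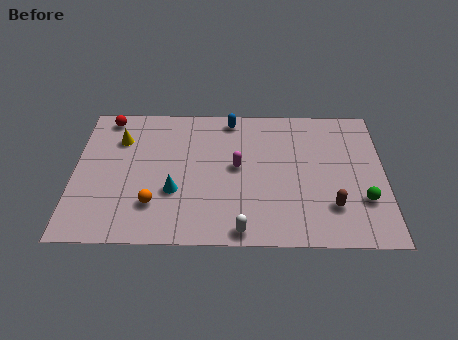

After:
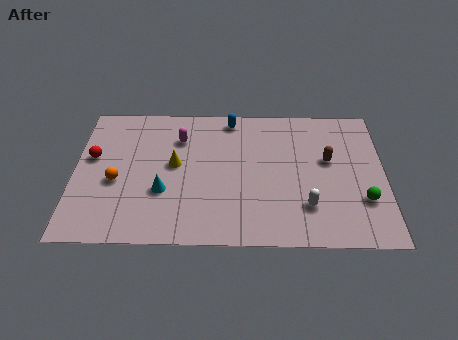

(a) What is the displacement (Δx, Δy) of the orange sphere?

(-1.7, 1.4)

The orange sphere started near (3.6, 2.3) and ended near (1.9, 3.7).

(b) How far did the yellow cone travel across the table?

3.0

The yellow cone moved from about (2.0, 6.4) to (4.5, 4.8), a distance of √(2.5² + 1.6²) ≈ 3.0.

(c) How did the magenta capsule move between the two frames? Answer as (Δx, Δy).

(-2.6, 1.8)

From the two frames, the magenta capsule sits at roughly (7.3, 4.7) before and (4.7, 6.5) after.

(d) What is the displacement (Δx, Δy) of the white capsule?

(2.9, 1.5)

The white capsule started near (7.5, 0.8) and ended near (10.4, 2.3).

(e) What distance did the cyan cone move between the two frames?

0.5

From (4.5, 3.1) to (4.0, 3.1), the cyan cone covered √(0.5² + 0.0²) ≈ 0.5 units.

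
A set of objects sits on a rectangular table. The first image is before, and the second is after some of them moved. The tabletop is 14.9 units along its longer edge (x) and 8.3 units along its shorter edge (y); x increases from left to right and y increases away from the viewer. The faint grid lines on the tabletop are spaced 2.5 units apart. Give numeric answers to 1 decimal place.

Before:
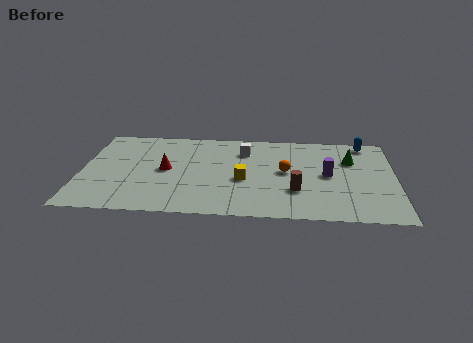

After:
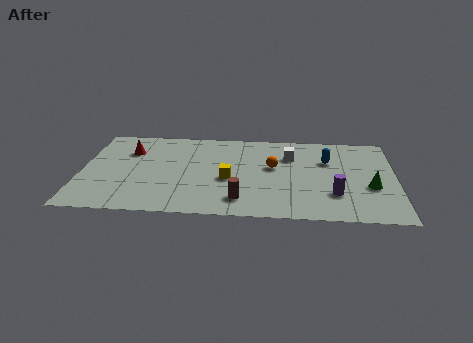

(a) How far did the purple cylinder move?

1.8

The purple cylinder moved from about (11.7, 4.2) to (12.0, 2.4), a distance of √(0.3² + 1.8²) ≈ 1.8.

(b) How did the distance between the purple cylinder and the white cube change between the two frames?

-0.4

Before: roughly 4.5 units apart; after: 4.1. That's 0.4 units closer together.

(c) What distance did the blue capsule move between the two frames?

2.5

The blue capsule moved from about (13.5, 7.4) to (11.7, 5.6), a distance of √(1.8² + 1.8²) ≈ 2.5.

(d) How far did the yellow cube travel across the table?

0.7

The yellow cube was near (7.7, 3.5) before and (7.0, 3.5) after, so it travelled √(0.7² + 0.0²) ≈ 0.7 units.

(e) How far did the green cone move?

2.7

From (12.8, 5.7) to (13.7, 3.2), the green cone covered √(0.9² + 2.5²) ≈ 2.7 units.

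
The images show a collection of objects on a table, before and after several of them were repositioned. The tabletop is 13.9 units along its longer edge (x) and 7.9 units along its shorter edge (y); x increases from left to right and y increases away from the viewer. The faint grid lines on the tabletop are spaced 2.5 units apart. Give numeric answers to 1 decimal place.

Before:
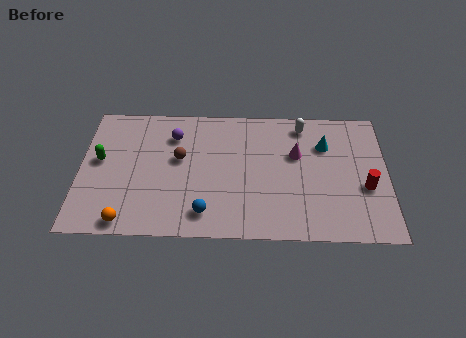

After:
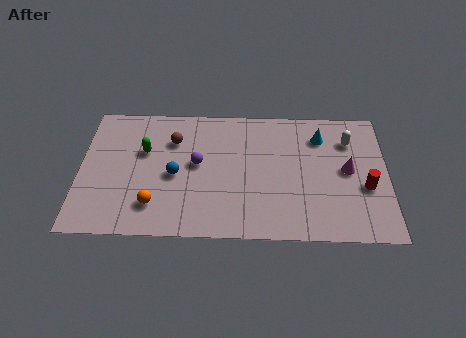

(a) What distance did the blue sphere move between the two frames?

2.6

The blue sphere was near (5.7, 1.4) before and (4.3, 3.6) after, so it travelled √(1.4² + 2.2²) ≈ 2.6 units.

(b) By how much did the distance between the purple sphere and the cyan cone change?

-1.0

Before: roughly 6.9 units apart; after: 5.9. That's 1.0 units closer together.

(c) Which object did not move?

the red cylinder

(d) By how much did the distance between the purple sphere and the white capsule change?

+1.1

The distance was about 6.0 in the first image and 7.1 in the second, so they moved 1.1 units further apart.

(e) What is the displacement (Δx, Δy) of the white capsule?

(2.1, -0.9)

The white capsule was at about (10.1, 6.8) and moved to about (12.2, 5.9).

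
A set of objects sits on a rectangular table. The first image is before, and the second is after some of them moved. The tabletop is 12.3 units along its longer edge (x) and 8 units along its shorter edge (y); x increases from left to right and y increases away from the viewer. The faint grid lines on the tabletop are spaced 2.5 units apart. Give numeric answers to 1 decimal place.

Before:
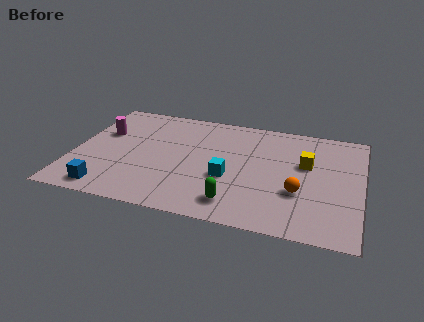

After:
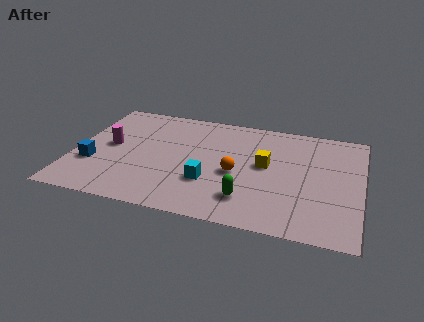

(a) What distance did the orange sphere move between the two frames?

2.8

The orange sphere moved from about (9.7, 2.8) to (7.0, 3.5), a distance of √(2.7² + 0.7²) ≈ 2.8.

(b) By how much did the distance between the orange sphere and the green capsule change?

-1.2

Before: roughly 3.0 units apart; after: 1.8. That's 1.2 units closer together.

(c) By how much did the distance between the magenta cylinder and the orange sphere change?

-3.4

Before: roughly 8.9 units apart; after: 5.5. That's 3.4 units closer together.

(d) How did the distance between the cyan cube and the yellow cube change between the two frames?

-0.8

Before: roughly 3.7 units apart; after: 2.9. That's 0.8 units closer together.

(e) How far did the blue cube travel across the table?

1.9

From (1.7, 1.0) to (0.9, 2.7), the blue cube covered √(0.8² + 1.7²) ≈ 1.9 units.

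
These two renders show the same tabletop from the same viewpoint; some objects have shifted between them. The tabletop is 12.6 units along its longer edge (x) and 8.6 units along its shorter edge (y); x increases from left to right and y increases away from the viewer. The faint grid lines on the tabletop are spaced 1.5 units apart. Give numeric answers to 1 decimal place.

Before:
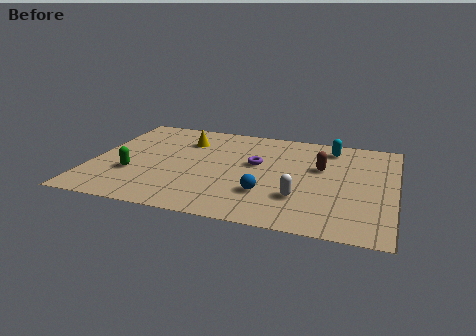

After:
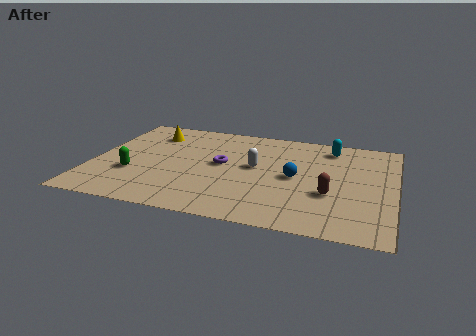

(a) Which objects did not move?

the cyan capsule and the green capsule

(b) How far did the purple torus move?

1.5

From (6.8, 5.0) to (5.4, 4.6), the purple torus covered √(1.4² + 0.4²) ≈ 1.5 units.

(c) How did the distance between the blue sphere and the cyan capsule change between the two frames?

-2.0

The distance was about 5.3 in the first image and 3.3 in the second, so they moved 2.0 units closer together.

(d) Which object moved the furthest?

the white capsule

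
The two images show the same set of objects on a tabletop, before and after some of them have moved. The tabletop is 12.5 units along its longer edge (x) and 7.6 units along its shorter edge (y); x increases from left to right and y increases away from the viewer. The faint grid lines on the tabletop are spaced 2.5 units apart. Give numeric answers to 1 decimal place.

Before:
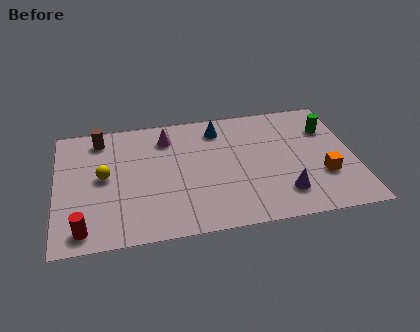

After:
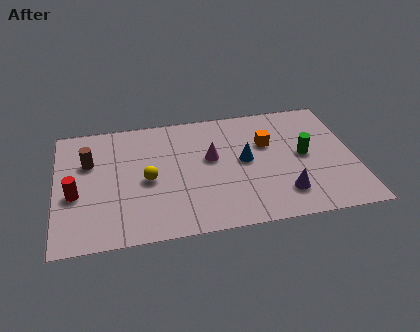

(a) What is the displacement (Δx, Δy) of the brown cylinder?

(-0.5, -1.4)

From the two frames, the brown cylinder sits at roughly (1.9, 6.4) before and (1.4, 5.0) after.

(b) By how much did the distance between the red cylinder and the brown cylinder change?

-3.5

They were about 5.5 units apart before and 2.0 after — 3.5 units closer together.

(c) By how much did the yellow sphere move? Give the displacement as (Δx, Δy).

(1.8, -0.5)

The yellow sphere started near (2.0, 4.0) and ended near (3.8, 3.5).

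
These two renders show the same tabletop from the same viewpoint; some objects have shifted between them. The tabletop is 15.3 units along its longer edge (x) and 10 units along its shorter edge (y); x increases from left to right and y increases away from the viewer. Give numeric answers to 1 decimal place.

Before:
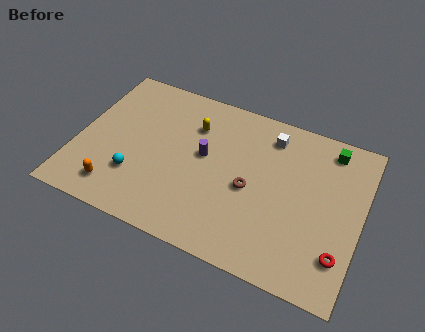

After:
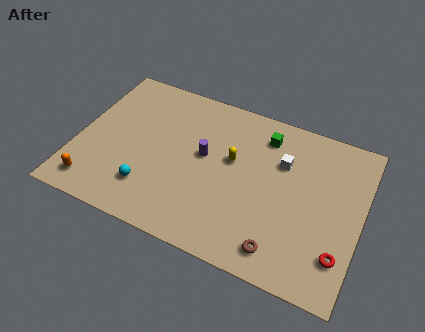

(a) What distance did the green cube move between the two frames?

3.5

From (13.3, 8.6) to (9.8, 8.1), the green cube covered √(3.5² + 0.5²) ≈ 3.5 units.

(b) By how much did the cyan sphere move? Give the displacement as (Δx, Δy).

(0.8, -0.5)

The cyan sphere started near (3.4, 2.9) and ended near (4.2, 2.4).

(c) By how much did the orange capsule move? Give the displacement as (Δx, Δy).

(-1.2, -0.2)

The orange capsule started near (2.5, 1.7) and ended near (1.3, 1.5).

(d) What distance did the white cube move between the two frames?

1.6

The white cube moved from about (10.1, 8.2) to (10.9, 6.8), a distance of √(0.8² + 1.4²) ≈ 1.6.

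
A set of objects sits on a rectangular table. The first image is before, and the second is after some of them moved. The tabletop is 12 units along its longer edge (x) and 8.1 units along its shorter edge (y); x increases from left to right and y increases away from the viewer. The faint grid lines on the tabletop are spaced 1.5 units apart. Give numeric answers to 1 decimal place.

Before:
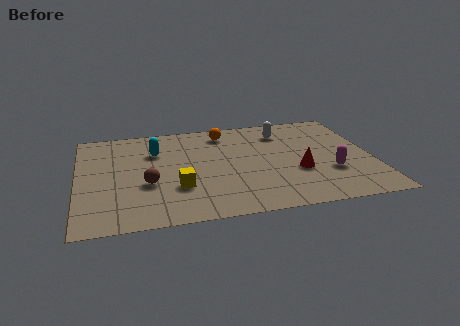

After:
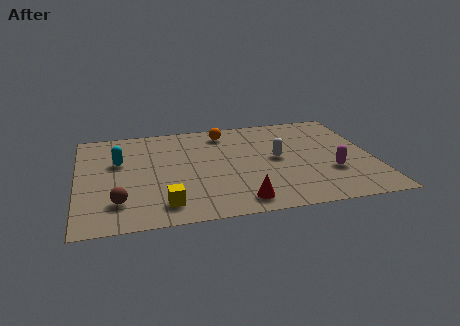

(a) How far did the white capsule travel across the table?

2.2

The white capsule was near (8.5, 6.4) before and (8.1, 4.2) after, so it travelled √(0.4² + 2.2²) ≈ 2.2 units.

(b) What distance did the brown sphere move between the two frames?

1.7

From (2.8, 3.1) to (1.6, 1.9), the brown sphere covered √(1.2² + 1.2²) ≈ 1.7 units.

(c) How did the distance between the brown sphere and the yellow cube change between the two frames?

+0.6

The distance was about 1.3 in the first image and 1.9 in the second, so they moved 0.6 units further apart.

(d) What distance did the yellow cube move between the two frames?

1.3

The yellow cube moved from about (4.0, 2.6) to (3.4, 1.4), a distance of √(0.6² + 1.2²) ≈ 1.3.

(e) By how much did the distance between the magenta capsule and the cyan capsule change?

+1.2

Before: roughly 7.6 units apart; after: 8.8. That's 1.2 units further apart.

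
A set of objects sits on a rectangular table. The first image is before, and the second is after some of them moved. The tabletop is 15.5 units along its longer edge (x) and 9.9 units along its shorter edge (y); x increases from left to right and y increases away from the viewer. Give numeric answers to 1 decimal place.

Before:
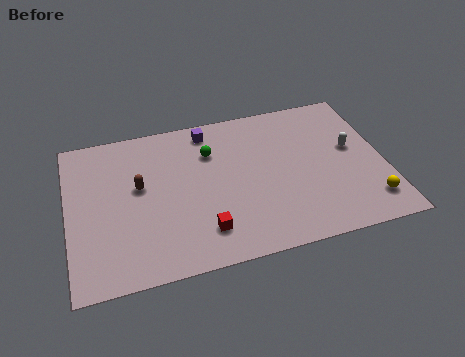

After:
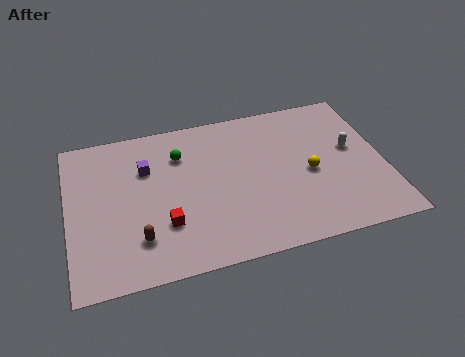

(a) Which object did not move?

the white capsule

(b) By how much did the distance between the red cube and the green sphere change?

-0.6

Before: roughly 5.0 units apart; after: 4.4. That's 0.6 units closer together.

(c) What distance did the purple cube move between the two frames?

3.7

The purple cube was near (7.1, 8.6) before and (3.9, 6.8) after, so it travelled √(3.2² + 1.8²) ≈ 3.7 units.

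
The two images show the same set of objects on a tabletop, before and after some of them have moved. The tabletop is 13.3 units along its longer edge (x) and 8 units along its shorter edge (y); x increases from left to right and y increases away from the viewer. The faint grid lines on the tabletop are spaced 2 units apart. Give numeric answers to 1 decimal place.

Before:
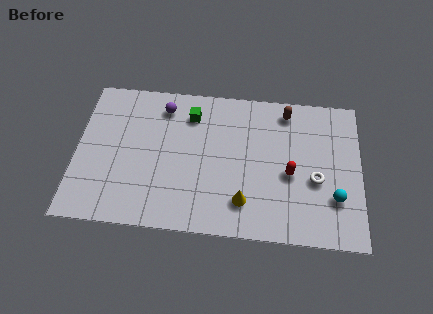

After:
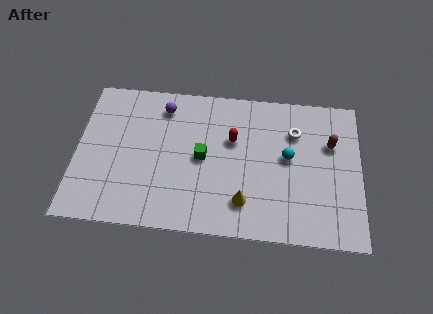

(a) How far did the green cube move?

2.4

The green cube was near (5.3, 6.3) before and (5.9, 4.0) after, so it travelled √(0.6² + 2.3²) ≈ 2.4 units.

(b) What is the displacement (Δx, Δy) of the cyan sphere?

(-2.2, 2.0)

From the two frames, the cyan sphere sits at roughly (12.1, 2.4) before and (9.9, 4.4) after.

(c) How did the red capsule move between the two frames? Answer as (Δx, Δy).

(-2.7, 1.6)

The red capsule started near (10.0, 3.5) and ended near (7.3, 5.1).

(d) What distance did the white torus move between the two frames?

2.7

The white torus moved from about (11.2, 3.3) to (10.2, 5.8), a distance of √(1.0² + 2.5²) ≈ 2.7.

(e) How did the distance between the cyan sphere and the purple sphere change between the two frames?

-2.8

They were about 9.1 units apart before and 6.3 after — 2.8 units closer together.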